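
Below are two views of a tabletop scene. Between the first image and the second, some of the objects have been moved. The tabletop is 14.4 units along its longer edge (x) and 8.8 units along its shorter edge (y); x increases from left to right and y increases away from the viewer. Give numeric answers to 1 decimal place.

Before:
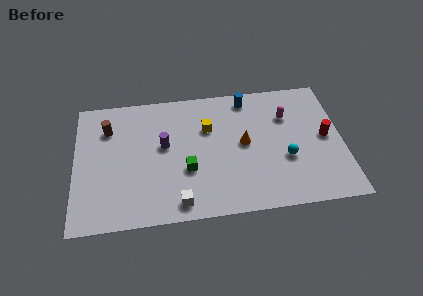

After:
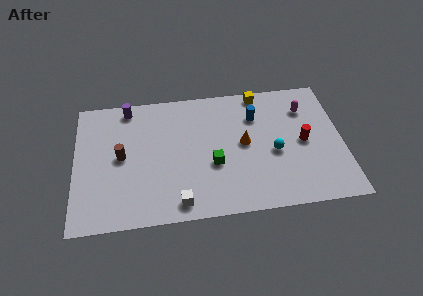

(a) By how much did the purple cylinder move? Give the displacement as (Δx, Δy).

(-1.9, 2.8)

From the two frames, the purple cylinder sits at roughly (4.8, 5.0) before and (2.9, 7.8) after.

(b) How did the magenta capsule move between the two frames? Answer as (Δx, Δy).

(1.0, 0.4)

The magenta capsule was at about (11.5, 6.2) and moved to about (12.5, 6.6).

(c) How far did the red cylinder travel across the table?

1.2

The red cylinder moved from about (13.5, 4.5) to (12.3, 4.3), a distance of √(1.2² + 0.2²) ≈ 1.2.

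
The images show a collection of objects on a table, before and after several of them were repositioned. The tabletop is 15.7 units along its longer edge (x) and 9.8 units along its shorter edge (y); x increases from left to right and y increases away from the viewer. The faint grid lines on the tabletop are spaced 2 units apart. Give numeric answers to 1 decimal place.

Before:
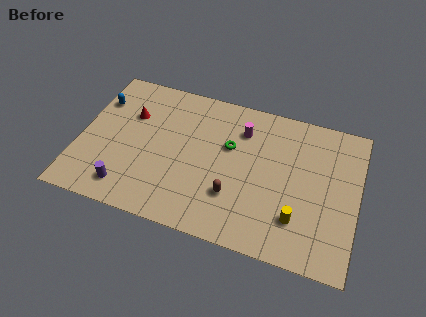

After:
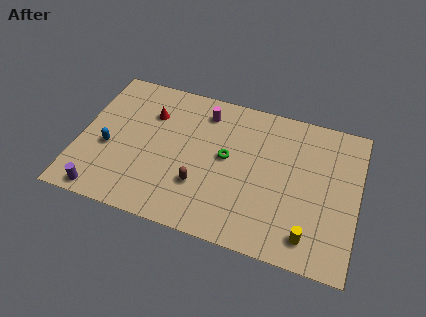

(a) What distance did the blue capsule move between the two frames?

3.2

The blue capsule moved from about (0.8, 7.1) to (1.7, 4.0), a distance of √(0.9² + 3.1²) ≈ 3.2.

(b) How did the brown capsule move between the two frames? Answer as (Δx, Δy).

(-1.9, 0.1)

The brown capsule started near (8.9, 2.9) and ended near (7.0, 3.0).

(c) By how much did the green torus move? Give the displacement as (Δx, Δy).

(-0.1, -0.8)

The green torus was at about (8.4, 6.1) and moved to about (8.3, 5.3).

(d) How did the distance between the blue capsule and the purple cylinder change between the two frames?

-2.8

They were about 5.9 units apart before and 3.1 after — 2.8 units closer together.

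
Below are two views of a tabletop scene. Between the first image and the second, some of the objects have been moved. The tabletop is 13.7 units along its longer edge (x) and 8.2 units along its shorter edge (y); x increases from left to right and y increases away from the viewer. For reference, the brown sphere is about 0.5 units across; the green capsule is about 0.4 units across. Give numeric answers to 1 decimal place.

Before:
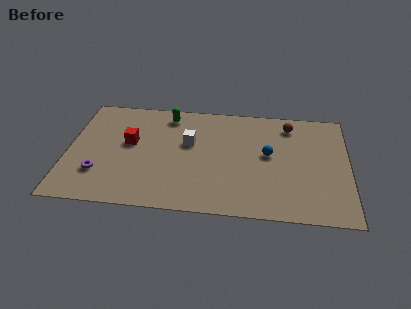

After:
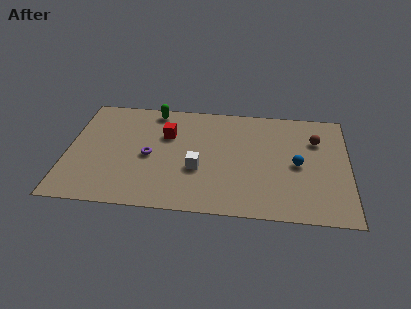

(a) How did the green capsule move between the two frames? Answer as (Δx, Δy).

(-0.7, 0.3)

The green capsule was at about (4.8, 7.0) and moved to about (4.1, 7.3).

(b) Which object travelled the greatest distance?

the purple torus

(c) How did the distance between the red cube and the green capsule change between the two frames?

-1.0

The distance was about 2.9 in the first image and 1.9 in the second, so they moved 1.0 units closer together.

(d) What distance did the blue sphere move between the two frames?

1.5

The blue sphere was near (9.8, 4.5) before and (11.2, 3.9) after, so it travelled √(1.4² + 0.6²) ≈ 1.5 units.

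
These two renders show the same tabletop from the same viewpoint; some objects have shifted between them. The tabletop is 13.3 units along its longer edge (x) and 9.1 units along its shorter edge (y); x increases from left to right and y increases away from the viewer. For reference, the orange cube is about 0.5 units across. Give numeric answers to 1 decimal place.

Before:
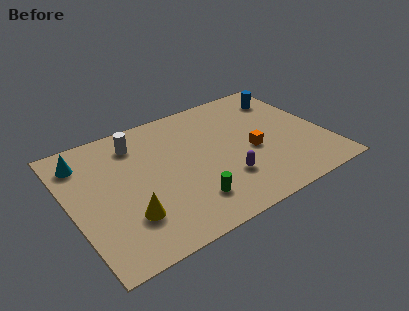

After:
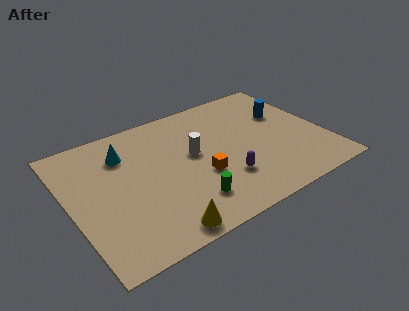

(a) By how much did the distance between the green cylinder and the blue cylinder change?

-1.0

They were about 8.1 units apart before and 7.1 after — 1.0 units closer together.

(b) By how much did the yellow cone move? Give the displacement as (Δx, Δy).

(1.4, -1.6)

The yellow cone started near (2.6, 2.5) and ended near (4.0, 0.9).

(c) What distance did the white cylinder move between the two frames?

3.5

From (3.8, 7.3) to (6.5, 5.1), the white cylinder covered √(2.7² + 2.2²) ≈ 3.5 units.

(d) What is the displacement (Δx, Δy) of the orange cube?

(-2.8, -0.5)

From the two frames, the orange cube sits at roughly (9.4, 3.9) before and (6.6, 3.4) after.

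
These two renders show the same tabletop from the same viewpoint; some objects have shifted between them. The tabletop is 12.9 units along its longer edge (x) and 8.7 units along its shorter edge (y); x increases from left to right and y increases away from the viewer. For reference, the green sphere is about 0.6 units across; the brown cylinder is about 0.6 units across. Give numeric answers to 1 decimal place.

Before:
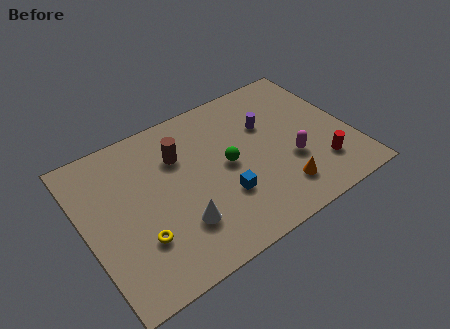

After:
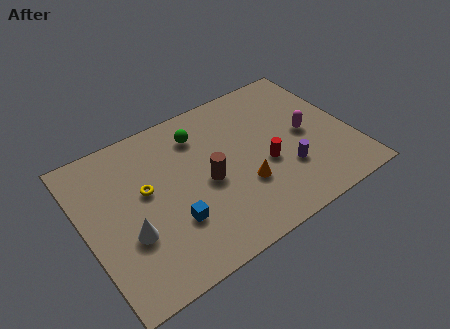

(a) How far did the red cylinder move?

2.9

From (11.1, 2.1) to (8.6, 3.5), the red cylinder covered √(2.5² + 1.4²) ≈ 2.9 units.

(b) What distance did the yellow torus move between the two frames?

2.5

From (2.3, 2.6) to (3.0, 5.0), the yellow torus covered √(0.7² + 2.4²) ≈ 2.5 units.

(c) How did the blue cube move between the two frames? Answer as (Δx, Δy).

(-2.5, -0.1)

The blue cube was at about (6.4, 2.8) and moved to about (3.9, 2.7).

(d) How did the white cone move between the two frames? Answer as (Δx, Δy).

(-2.3, 0.7)

From the two frames, the white cone sits at roughly (4.2, 2.4) before and (1.9, 3.1) after.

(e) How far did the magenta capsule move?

1.6

The magenta capsule moved from about (9.8, 3.1) to (10.8, 4.3), a distance of √(1.0² + 1.2²) ≈ 1.6.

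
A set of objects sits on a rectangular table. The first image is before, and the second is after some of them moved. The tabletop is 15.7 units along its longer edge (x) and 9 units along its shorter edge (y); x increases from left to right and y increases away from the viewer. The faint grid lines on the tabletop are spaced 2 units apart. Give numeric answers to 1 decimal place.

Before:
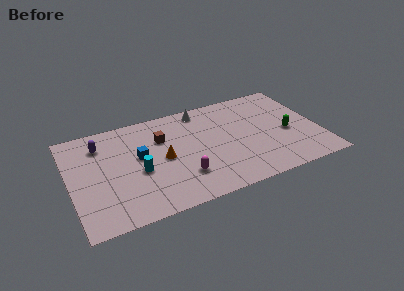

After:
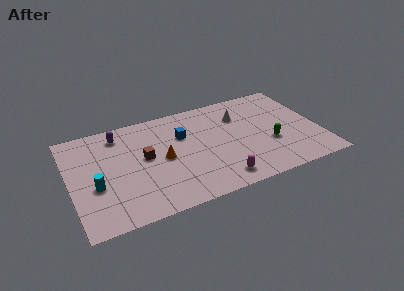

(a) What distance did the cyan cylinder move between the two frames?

2.7

From (4.2, 3.8) to (1.5, 3.5), the cyan cylinder covered √(2.7² + 0.3²) ≈ 2.7 units.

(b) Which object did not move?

the orange cone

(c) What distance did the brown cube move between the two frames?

1.8

The brown cube was near (5.9, 6.2) before and (4.7, 4.9) after, so it travelled √(1.2² + 1.3²) ≈ 1.8 units.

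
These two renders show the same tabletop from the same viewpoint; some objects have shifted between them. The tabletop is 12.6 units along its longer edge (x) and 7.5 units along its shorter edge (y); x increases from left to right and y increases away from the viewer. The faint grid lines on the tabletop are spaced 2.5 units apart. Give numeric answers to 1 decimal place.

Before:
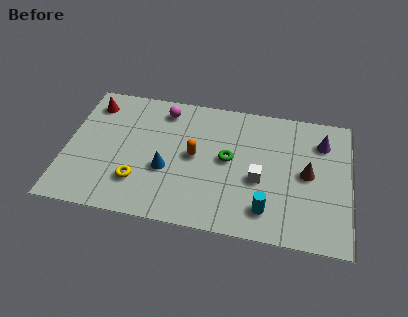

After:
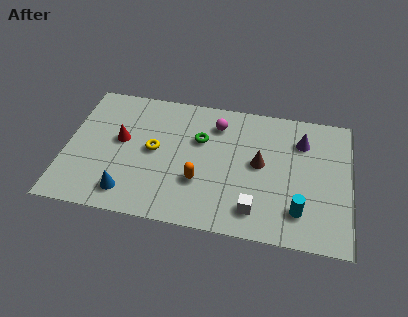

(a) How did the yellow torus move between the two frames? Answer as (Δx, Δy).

(0.6, 1.9)

The yellow torus started near (3.3, 2.0) and ended near (3.9, 3.9).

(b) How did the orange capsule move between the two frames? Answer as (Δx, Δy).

(0.3, -1.4)

From the two frames, the orange capsule sits at roughly (5.7, 3.9) before and (6.0, 2.5) after.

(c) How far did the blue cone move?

2.3

The blue cone moved from about (4.5, 2.9) to (2.9, 1.3), a distance of √(1.6² + 1.6²) ≈ 2.3.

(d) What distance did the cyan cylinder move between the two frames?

1.4

The cyan cylinder moved from about (9.0, 1.5) to (10.4, 1.7), a distance of √(1.4² + 0.2²) ≈ 1.4.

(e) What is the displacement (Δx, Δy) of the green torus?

(-1.3, 0.9)

The green torus was at about (7.2, 4.0) and moved to about (5.9, 4.9).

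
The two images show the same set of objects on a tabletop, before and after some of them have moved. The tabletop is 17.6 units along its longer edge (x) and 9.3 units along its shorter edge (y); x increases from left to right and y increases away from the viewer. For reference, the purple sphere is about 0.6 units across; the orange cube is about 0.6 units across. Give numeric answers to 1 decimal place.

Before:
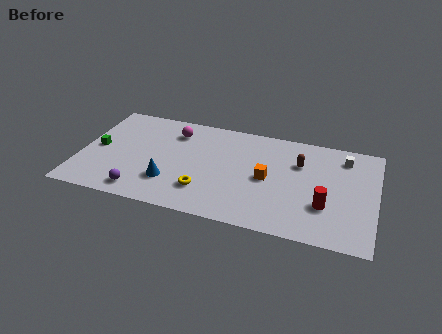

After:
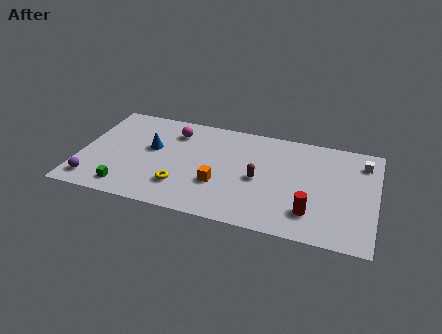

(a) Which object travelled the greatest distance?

the green cube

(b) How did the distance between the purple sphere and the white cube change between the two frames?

+3.5

Before: roughly 13.3 units apart; after: 16.8. That's 3.5 units further apart.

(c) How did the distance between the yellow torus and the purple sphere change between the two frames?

+1.4

They were about 3.9 units apart before and 5.3 after — 1.4 units further apart.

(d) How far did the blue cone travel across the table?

3.1

The blue cone was near (5.5, 2.6) before and (4.2, 5.4) after, so it travelled √(1.3² + 2.8²) ≈ 3.1 units.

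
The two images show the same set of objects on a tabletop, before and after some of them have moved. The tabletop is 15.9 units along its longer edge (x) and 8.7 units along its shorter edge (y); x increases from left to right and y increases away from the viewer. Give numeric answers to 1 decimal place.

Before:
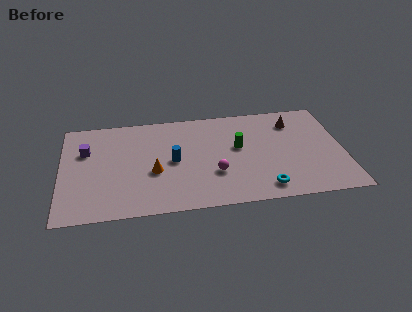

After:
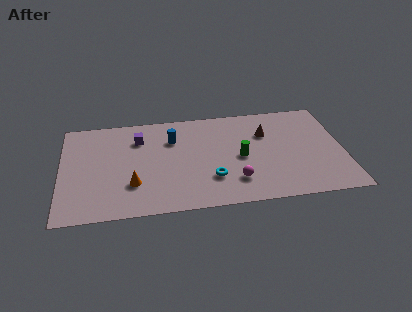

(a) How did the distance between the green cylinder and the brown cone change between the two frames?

-1.3

The distance was about 3.7 in the first image and 2.4 in the second, so they moved 1.3 units closer together.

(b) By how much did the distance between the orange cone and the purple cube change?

-0.5

The distance was about 4.4 in the first image and 3.9 in the second, so they moved 0.5 units closer together.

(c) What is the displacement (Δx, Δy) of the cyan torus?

(-2.9, 1.2)

From the two frames, the cyan torus sits at roughly (11.3, 1.3) before and (8.4, 2.5) after.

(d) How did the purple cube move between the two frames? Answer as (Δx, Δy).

(3.0, 0.7)

The purple cube started near (1.4, 5.8) and ended near (4.4, 6.5).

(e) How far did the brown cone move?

1.8

The brown cone was near (13.2, 6.8) before and (11.6, 6.0) after, so it travelled √(1.6² + 0.8²) ≈ 1.8 units.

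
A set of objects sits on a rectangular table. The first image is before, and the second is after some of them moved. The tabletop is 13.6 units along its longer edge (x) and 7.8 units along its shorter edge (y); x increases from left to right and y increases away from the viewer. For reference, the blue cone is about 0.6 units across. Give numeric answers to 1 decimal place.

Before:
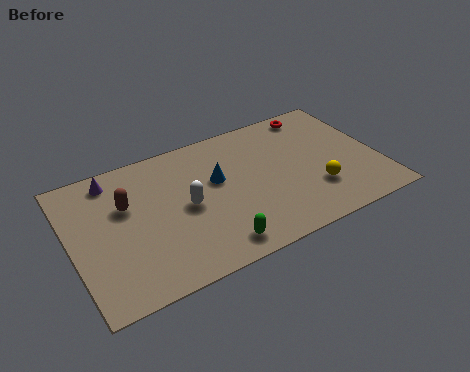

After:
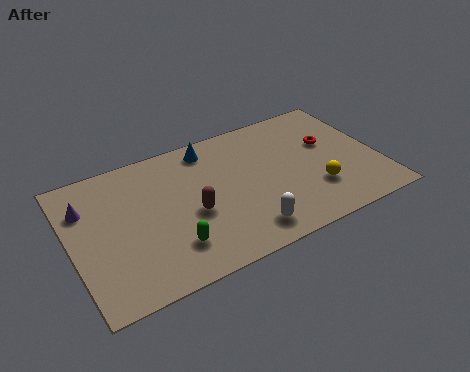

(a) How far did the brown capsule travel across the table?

3.2

From (2.5, 5.0) to (5.2, 3.3), the brown capsule covered √(2.7² + 1.7²) ≈ 3.2 units.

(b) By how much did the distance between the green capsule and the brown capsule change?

-3.4

Before: roughly 5.2 units apart; after: 1.8. That's 3.4 units closer together.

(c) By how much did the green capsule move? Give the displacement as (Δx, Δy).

(-1.8, 0.8)

From the two frames, the green capsule sits at roughly (5.9, 1.1) before and (4.1, 1.9) after.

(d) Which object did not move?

the yellow sphere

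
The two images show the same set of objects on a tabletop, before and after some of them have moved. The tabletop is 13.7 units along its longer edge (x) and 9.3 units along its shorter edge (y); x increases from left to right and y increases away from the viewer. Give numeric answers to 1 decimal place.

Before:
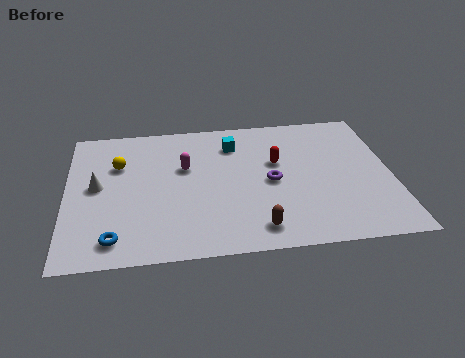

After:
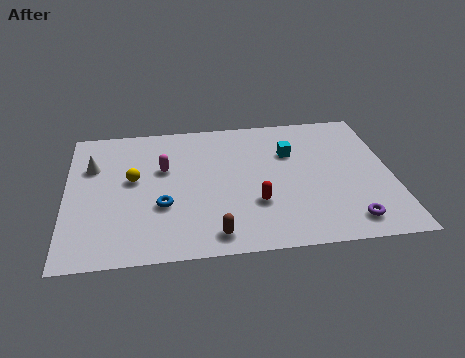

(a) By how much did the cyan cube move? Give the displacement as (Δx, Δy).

(2.4, -0.9)

From the two frames, the cyan cube sits at roughly (7.1, 7.2) before and (9.5, 6.3) after.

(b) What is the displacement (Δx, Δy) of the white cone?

(-0.2, 1.4)

The white cone started near (1.3, 4.9) and ended near (1.1, 6.3).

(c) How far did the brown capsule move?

1.8

The brown capsule moved from about (7.9, 1.4) to (6.1, 1.2), a distance of √(1.8² + 0.2²) ≈ 1.8.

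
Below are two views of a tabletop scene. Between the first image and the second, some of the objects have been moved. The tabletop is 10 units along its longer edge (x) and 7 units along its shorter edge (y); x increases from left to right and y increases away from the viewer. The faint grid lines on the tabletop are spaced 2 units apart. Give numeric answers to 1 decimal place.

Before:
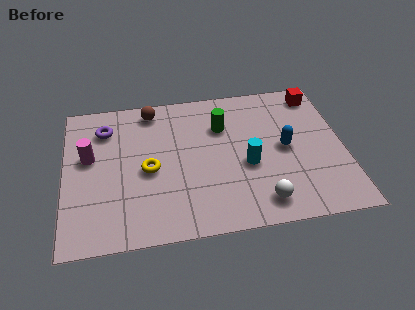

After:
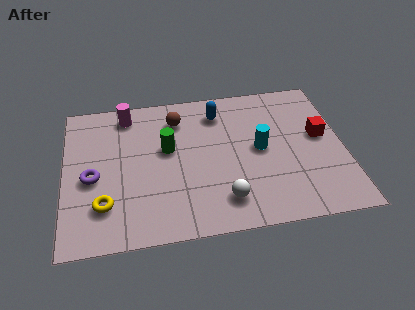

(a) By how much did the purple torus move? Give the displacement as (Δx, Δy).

(-0.5, -2.3)

The purple torus was at about (1.5, 5.4) and moved to about (1.0, 3.1).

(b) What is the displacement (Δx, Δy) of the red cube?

(0.0, -2.1)

The red cube started near (9.2, 6.0) and ended near (9.2, 3.9).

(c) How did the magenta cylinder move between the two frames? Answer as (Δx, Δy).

(1.4, 1.9)

The magenta cylinder was at about (0.9, 4.1) and moved to about (2.3, 6.0).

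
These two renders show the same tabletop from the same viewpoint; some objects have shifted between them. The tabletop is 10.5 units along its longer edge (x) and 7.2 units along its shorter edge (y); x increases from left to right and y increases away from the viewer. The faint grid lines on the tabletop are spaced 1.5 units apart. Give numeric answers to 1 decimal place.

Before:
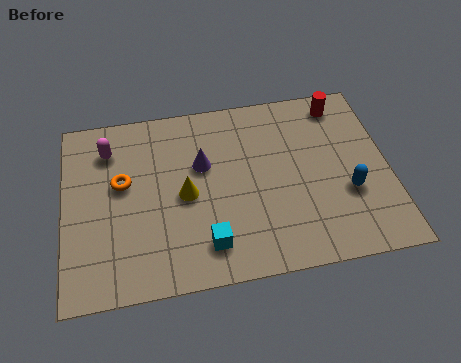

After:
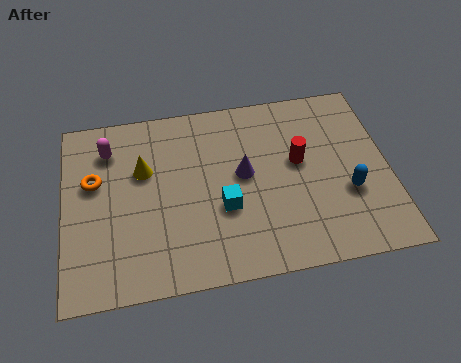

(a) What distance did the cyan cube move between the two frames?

1.4

From (4.5, 1.4) to (5.1, 2.7), the cyan cube covered √(0.6² + 1.3²) ≈ 1.4 units.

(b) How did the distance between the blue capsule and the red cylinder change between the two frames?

-1.5

Before: roughly 3.6 units apart; after: 2.1. That's 1.5 units closer together.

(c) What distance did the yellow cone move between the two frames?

1.8

The yellow cone moved from about (3.9, 3.4) to (2.6, 4.6), a distance of √(1.3² + 1.2²) ≈ 1.8.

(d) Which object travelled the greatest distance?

the red cylinder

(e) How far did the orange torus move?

0.9

From (1.9, 4.2) to (1.0, 4.4), the orange torus covered √(0.9² + 0.2²) ≈ 0.9 units.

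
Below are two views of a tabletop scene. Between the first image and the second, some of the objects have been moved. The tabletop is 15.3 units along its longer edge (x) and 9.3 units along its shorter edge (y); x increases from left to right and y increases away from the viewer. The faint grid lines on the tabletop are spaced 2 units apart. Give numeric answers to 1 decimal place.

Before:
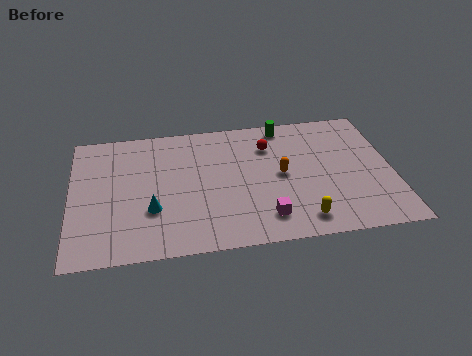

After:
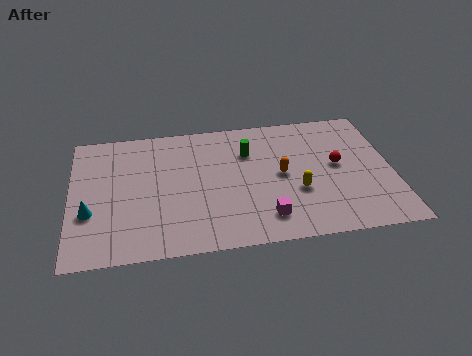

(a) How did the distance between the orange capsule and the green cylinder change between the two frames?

-1.2

Before: roughly 3.6 units apart; after: 2.4. That's 1.2 units closer together.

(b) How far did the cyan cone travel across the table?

2.9

The cyan cone was near (3.8, 3.1) before and (0.9, 3.3) after, so it travelled √(2.9² + 0.2²) ≈ 2.9 units.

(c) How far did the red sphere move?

3.7

The red sphere moved from about (9.5, 6.9) to (12.7, 5.0), a distance of √(3.2² + 1.9²) ≈ 3.7.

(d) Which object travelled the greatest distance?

the red sphere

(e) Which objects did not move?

the orange capsule and the magenta cube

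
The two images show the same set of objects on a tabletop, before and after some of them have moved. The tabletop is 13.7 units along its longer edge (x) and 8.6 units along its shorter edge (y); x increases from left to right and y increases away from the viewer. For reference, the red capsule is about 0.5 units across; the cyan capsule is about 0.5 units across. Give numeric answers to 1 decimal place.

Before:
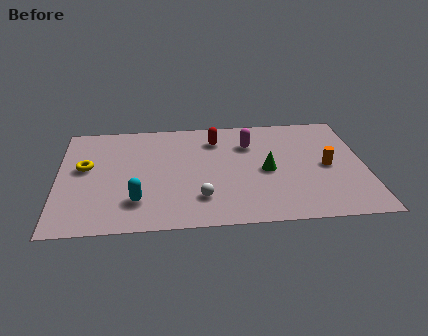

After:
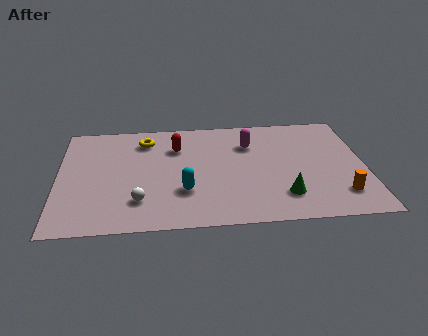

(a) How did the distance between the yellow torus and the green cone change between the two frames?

-0.3

Before: roughly 8.1 units apart; after: 7.8. That's 0.3 units closer together.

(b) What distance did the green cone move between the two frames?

2.1

The green cone was near (9.3, 4.0) before and (10.0, 2.0) after, so it travelled √(0.7² + 2.0²) ≈ 2.1 units.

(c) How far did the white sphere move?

2.7

From (6.3, 2.1) to (3.6, 2.1), the white sphere covered √(2.7² + 0.0²) ≈ 2.7 units.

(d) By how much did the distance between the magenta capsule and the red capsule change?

+1.7

Before: roughly 1.6 units apart; after: 3.3. That's 1.7 units further apart.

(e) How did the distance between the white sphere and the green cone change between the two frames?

+2.8

They were about 3.6 units apart before and 6.4 after — 2.8 units further apart.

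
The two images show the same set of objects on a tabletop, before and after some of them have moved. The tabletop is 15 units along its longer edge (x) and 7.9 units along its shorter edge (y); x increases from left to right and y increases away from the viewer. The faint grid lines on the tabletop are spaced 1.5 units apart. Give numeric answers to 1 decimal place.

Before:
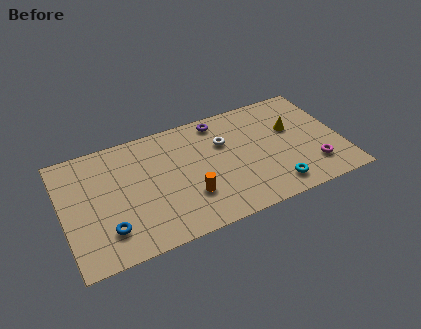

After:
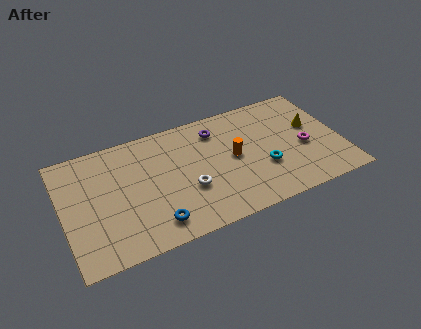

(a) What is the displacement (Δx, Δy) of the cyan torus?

(-0.4, 1.5)

The cyan torus started near (11.1, 1.3) and ended near (10.7, 2.8).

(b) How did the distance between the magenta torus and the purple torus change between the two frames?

-1.4

The distance was about 6.8 in the first image and 5.4 in the second, so they moved 1.4 units closer together.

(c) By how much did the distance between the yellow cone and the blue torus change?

-1.1

The distance was about 10.7 in the first image and 9.6 in the second, so they moved 1.1 units closer together.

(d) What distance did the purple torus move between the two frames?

0.6

The purple torus moved from about (8.7, 6.9) to (8.5, 6.3), a distance of √(0.2² + 0.6²) ≈ 0.6.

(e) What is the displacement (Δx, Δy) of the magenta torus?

(-0.3, 1.5)

From the two frames, the magenta torus sits at roughly (13.3, 1.9) before and (13.0, 3.4) after.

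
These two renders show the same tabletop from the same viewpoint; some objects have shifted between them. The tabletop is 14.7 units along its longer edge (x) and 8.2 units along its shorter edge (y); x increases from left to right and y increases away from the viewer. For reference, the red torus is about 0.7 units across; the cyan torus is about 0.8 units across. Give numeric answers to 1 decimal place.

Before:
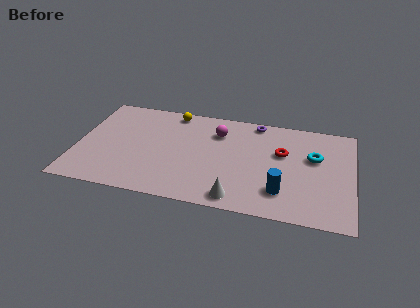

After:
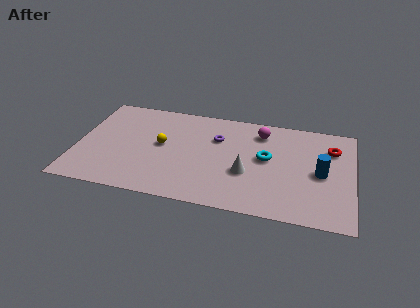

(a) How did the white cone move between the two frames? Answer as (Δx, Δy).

(0.4, 2.1)

From the two frames, the white cone sits at roughly (8.7, 1.0) before and (9.1, 3.1) after.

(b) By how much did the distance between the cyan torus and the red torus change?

+2.0

Before: roughly 1.7 units apart; after: 3.7. That's 2.0 units further apart.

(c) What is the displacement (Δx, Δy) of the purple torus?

(-2.0, -1.8)

From the two frames, the purple torus sits at roughly (9.4, 7.4) before and (7.4, 5.6) after.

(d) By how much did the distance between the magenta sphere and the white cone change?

-1.7

They were about 5.3 units apart before and 3.6 after — 1.7 units closer together.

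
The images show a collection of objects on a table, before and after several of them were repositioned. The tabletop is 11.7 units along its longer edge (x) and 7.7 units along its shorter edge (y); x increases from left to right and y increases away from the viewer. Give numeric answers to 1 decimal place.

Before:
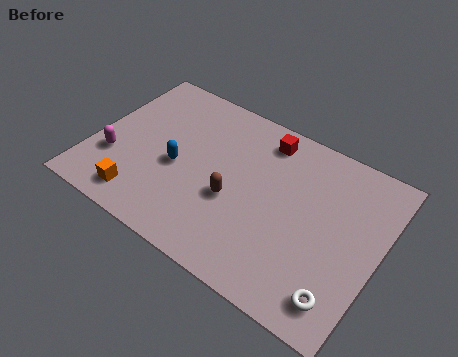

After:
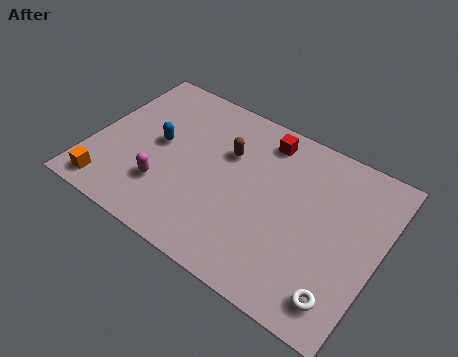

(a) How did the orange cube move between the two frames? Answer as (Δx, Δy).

(-1.3, -0.2)

The orange cube started near (2.4, 1.2) and ended near (1.1, 1.0).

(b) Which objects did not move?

the red cube and the white torus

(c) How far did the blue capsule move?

1.1

From (3.5, 3.4) to (2.6, 4.1), the blue capsule covered √(0.9² + 0.7²) ≈ 1.1 units.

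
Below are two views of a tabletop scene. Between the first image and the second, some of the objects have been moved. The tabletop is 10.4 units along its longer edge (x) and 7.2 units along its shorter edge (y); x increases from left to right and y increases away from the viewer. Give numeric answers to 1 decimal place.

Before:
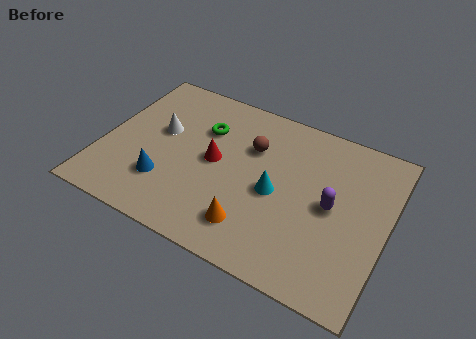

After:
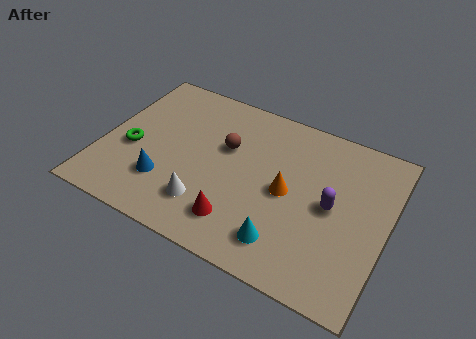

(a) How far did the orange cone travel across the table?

2.2

The orange cone moved from about (5.8, 1.5) to (6.8, 3.5), a distance of √(1.0² + 2.0²) ≈ 2.2.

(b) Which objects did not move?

the purple capsule and the blue cone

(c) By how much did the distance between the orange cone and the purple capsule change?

-1.7

The distance was about 3.3 in the first image and 1.6 in the second, so they moved 1.7 units closer together.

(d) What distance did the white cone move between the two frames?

3.3

From (2.0, 4.2) to (4.1, 1.7), the white cone covered √(2.1² + 2.5²) ≈ 3.3 units.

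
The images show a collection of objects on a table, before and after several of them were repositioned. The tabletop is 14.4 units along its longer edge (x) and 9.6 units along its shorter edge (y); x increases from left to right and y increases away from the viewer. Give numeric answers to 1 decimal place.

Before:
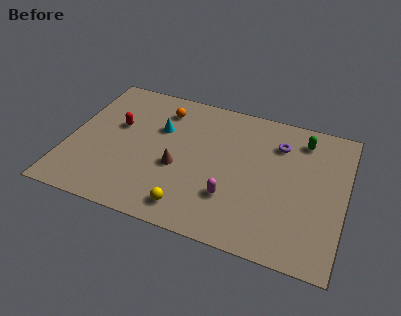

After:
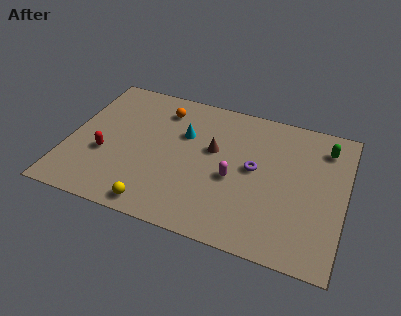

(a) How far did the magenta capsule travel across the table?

1.3

From (8.7, 2.8) to (8.7, 4.1), the magenta capsule covered √(0.0² + 1.3²) ≈ 1.3 units.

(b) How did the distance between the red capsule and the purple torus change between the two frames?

-0.7

The distance was about 8.5 in the first image and 7.8 in the second, so they moved 0.7 units closer together.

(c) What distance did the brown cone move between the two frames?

2.5

The brown cone moved from about (5.8, 3.9) to (7.5, 5.7), a distance of √(1.7² + 1.8²) ≈ 2.5.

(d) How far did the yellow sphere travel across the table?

1.7

The yellow sphere was near (6.7, 1.4) before and (5.0, 1.0) after, so it travelled √(1.7² + 0.4²) ≈ 1.7 units.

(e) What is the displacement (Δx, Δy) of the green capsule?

(1.2, -0.2)

The green capsule was at about (12.0, 7.9) and moved to about (13.2, 7.7).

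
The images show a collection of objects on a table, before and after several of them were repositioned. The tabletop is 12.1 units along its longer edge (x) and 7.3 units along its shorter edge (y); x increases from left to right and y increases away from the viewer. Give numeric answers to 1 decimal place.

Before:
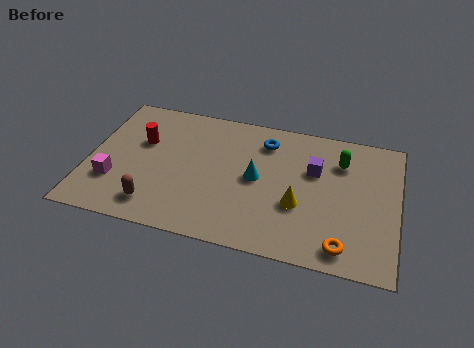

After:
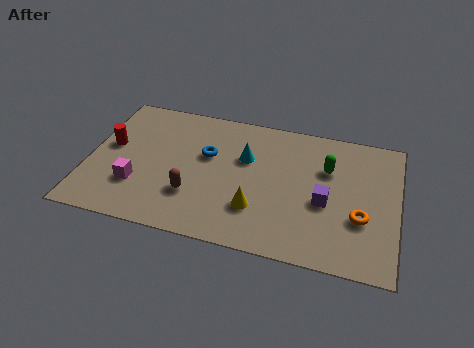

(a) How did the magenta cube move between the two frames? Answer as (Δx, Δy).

(0.9, 0.0)

The magenta cube started near (1.1, 2.2) and ended near (2.0, 2.2).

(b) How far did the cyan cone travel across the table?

1.1

The cyan cone was near (6.6, 3.7) before and (6.1, 4.7) after, so it travelled √(0.5² + 1.0²) ≈ 1.1 units.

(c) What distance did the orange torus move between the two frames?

1.7

From (10.1, 1.0) to (10.7, 2.6), the orange torus covered √(0.6² + 1.6²) ≈ 1.7 units.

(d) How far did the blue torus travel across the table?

2.6

From (6.8, 5.8) to (4.6, 4.5), the blue torus covered √(2.2² + 1.3²) ≈ 2.6 units.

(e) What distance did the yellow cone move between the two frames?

1.7

From (8.3, 2.7) to (6.7, 2.1), the yellow cone covered √(1.6² + 0.6²) ≈ 1.7 units.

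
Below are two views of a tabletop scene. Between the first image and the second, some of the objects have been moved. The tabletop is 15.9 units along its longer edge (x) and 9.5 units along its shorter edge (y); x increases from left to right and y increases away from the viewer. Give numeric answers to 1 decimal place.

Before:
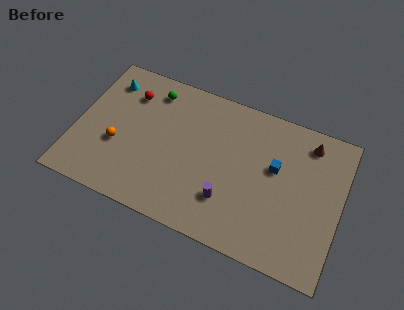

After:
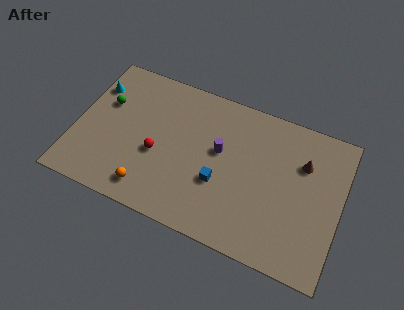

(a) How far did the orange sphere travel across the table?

3.0

The orange sphere was near (2.6, 3.6) before and (4.8, 1.5) after, so it travelled √(2.2² + 2.1²) ≈ 3.0 units.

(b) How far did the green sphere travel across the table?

3.2

The green sphere was near (4.2, 7.9) before and (1.6, 6.1) after, so it travelled √(2.6² + 1.8²) ≈ 3.2 units.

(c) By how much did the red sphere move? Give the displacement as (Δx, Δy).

(2.1, -3.3)

From the two frames, the red sphere sits at roughly (2.9, 7.2) before and (5.0, 3.9) after.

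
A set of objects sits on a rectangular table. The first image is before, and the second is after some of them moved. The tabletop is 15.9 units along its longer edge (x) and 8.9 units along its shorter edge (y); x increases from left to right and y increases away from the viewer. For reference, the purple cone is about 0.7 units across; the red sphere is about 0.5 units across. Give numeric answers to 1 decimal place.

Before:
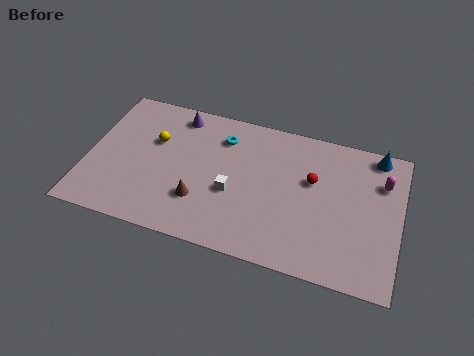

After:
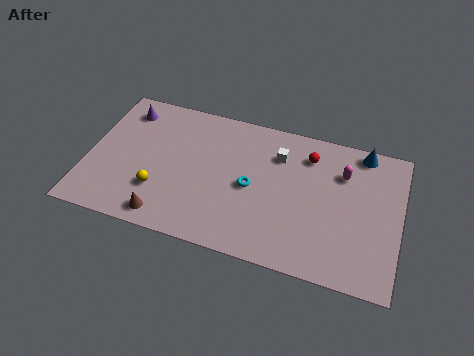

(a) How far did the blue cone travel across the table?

0.7

The blue cone moved from about (14.5, 8.0) to (13.8, 8.0), a distance of √(0.7² + 0.0²) ≈ 0.7.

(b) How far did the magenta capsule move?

2.0

From (14.9, 6.4) to (12.9, 6.4), the magenta capsule covered √(2.0² + 0.0²) ≈ 2.0 units.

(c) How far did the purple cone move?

2.7

The purple cone moved from about (4.3, 7.7) to (1.6, 7.3), a distance of √(2.7² + 0.4²) ≈ 2.7.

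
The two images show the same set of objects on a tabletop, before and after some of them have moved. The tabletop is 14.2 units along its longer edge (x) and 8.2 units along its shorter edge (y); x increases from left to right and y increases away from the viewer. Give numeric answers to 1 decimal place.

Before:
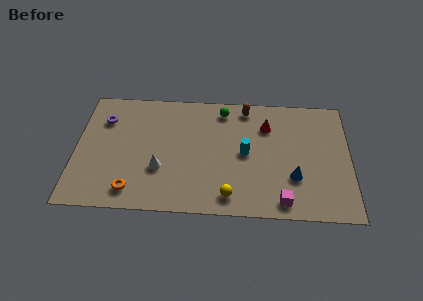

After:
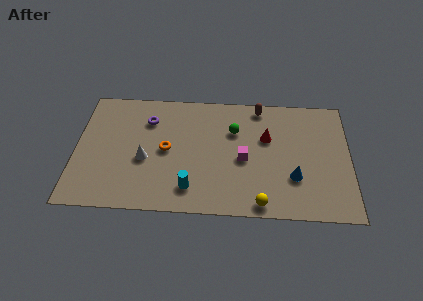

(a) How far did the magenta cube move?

3.4

The magenta cube moved from about (10.7, 1.0) to (8.7, 3.7), a distance of √(2.0² + 2.7²) ≈ 3.4.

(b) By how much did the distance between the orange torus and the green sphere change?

-3.5

Before: roughly 7.3 units apart; after: 3.8. That's 3.5 units closer together.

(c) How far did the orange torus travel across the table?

3.3

The orange torus was near (3.0, 1.3) before and (4.7, 4.1) after, so it travelled √(1.7² + 2.8²) ≈ 3.3 units.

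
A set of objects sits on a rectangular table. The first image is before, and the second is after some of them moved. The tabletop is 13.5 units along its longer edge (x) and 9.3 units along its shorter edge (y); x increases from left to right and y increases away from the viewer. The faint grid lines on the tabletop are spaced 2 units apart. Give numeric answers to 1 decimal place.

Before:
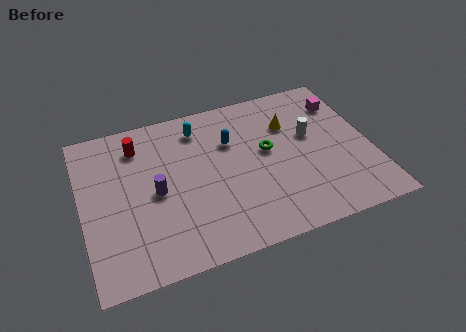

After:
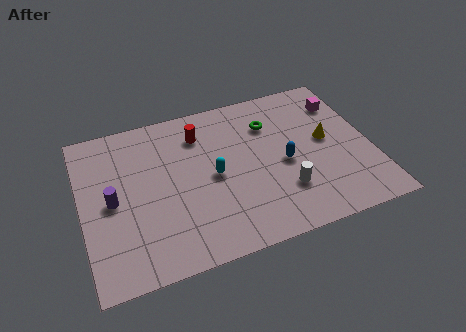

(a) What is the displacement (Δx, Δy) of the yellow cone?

(1.6, -1.5)

The yellow cone started near (9.9, 6.5) and ended near (11.5, 5.0).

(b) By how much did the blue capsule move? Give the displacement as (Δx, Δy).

(2.3, -2.1)

The blue capsule started near (7.1, 6.3) and ended near (9.4, 4.2).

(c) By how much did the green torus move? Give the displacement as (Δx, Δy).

(0.3, 1.6)

The green torus started near (8.7, 5.2) and ended near (9.0, 6.8).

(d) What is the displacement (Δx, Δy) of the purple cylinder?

(-2.0, 0.1)

The purple cylinder was at about (3.4, 4.4) and moved to about (1.4, 4.5).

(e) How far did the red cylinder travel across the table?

2.9

The red cylinder moved from about (2.8, 7.4) to (5.7, 7.2), a distance of √(2.9² + 0.2²) ≈ 2.9.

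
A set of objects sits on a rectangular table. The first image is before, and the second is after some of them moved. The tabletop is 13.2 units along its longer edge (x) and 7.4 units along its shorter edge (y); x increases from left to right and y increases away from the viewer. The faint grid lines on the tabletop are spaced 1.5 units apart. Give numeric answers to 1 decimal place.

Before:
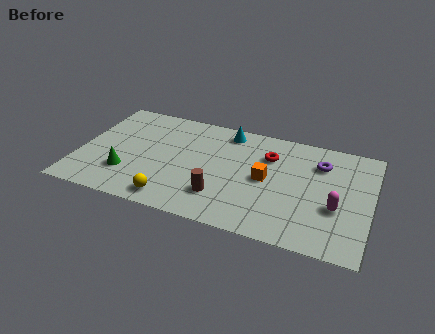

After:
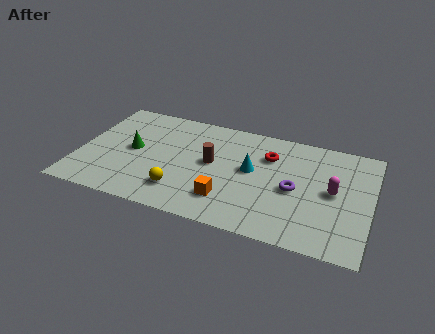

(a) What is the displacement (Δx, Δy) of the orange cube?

(-1.6, -1.9)

From the two frames, the orange cube sits at roughly (8.5, 3.7) before and (6.9, 1.8) after.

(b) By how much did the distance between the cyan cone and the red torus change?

-0.9

The distance was about 2.3 in the first image and 1.4 in the second, so they moved 0.9 units closer together.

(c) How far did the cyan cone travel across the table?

2.6

The cyan cone moved from about (6.5, 6.4) to (7.8, 4.1), a distance of √(1.3² + 2.3²) ≈ 2.6.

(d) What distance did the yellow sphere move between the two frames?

0.8

From (4.5, 1.0) to (4.8, 1.7), the yellow sphere covered √(0.3² + 0.7²) ≈ 0.8 units.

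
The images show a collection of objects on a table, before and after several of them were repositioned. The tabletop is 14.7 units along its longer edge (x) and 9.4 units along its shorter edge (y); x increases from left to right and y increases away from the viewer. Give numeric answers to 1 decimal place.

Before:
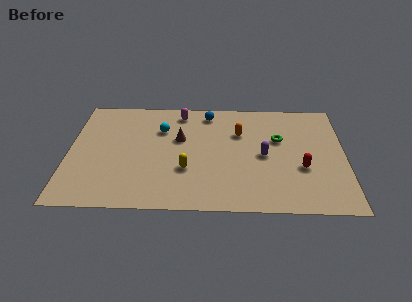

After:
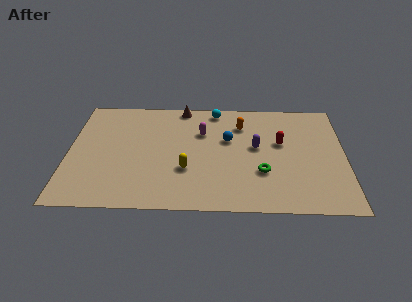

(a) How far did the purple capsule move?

0.8

The purple capsule moved from about (10.4, 4.5) to (10.0, 5.2), a distance of √(0.4² + 0.7²) ≈ 0.8.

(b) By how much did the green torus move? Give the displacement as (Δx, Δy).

(-0.9, -2.8)

The green torus started near (11.2, 5.9) and ended near (10.3, 3.1).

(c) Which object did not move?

the yellow capsule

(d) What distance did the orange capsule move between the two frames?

0.7

From (9.1, 6.4) to (9.2, 7.1), the orange capsule covered √(0.1² + 0.7²) ≈ 0.7 units.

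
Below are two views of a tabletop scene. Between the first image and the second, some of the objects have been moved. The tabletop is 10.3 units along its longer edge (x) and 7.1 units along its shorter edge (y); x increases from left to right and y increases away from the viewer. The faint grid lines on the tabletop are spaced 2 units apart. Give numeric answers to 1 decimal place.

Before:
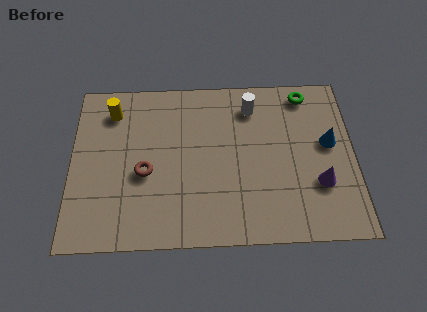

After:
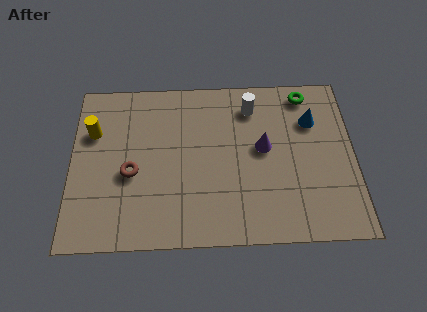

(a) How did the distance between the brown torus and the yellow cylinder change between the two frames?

-0.7

The distance was about 3.0 in the first image and 2.3 in the second, so they moved 0.7 units closer together.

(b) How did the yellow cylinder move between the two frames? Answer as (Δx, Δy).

(-0.7, -0.9)

The yellow cylinder was at about (1.5, 5.7) and moved to about (0.8, 4.8).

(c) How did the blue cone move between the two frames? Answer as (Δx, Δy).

(-0.6, 1.0)

The blue cone was at about (9.4, 4.0) and moved to about (8.8, 5.0).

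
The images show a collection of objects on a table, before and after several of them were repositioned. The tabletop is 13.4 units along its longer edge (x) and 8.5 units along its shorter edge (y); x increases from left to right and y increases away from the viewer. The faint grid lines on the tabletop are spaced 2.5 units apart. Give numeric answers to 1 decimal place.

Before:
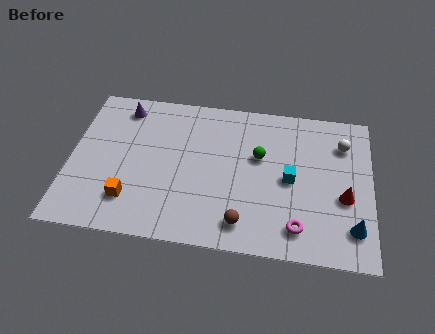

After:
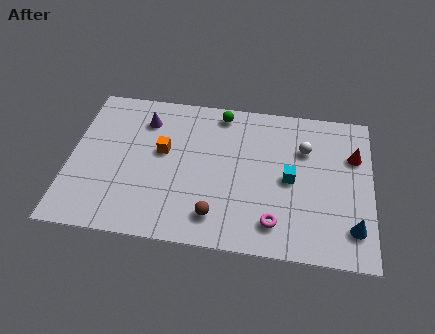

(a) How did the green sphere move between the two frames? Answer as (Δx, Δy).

(-1.8, 2.3)

The green sphere started near (8.4, 5.2) and ended near (6.6, 7.5).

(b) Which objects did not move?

the blue cone and the cyan cube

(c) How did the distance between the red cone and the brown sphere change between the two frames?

+2.5

The distance was about 4.8 in the first image and 7.3 in the second, so they moved 2.5 units further apart.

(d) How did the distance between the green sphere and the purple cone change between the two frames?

-3.0

They were about 6.5 units apart before and 3.5 after — 3.0 units closer together.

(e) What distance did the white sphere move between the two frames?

1.8

The white sphere was near (12.1, 6.4) before and (10.4, 5.9) after, so it travelled √(1.7² + 0.5²) ≈ 1.8 units.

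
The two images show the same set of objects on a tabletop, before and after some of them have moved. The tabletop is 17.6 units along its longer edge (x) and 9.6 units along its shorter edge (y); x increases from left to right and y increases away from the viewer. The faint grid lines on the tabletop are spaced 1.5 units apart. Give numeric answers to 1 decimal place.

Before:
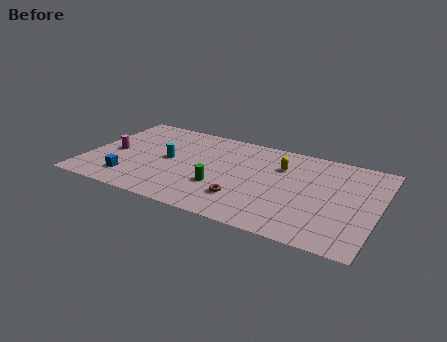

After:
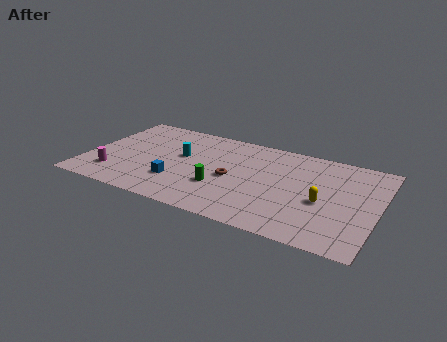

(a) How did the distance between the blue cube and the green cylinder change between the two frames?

-2.9

They were about 5.5 units apart before and 2.6 after — 2.9 units closer together.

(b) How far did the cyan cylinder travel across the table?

1.0

The cyan cylinder was near (4.9, 4.9) before and (5.6, 5.6) after, so it travelled √(0.7² + 0.7²) ≈ 1.0 units.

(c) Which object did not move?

the green cylinder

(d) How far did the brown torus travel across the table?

2.1

The brown torus was near (9.8, 2.5) before and (8.9, 4.4) after, so it travelled √(0.9² + 1.9²) ≈ 2.1 units.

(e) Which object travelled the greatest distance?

the yellow capsule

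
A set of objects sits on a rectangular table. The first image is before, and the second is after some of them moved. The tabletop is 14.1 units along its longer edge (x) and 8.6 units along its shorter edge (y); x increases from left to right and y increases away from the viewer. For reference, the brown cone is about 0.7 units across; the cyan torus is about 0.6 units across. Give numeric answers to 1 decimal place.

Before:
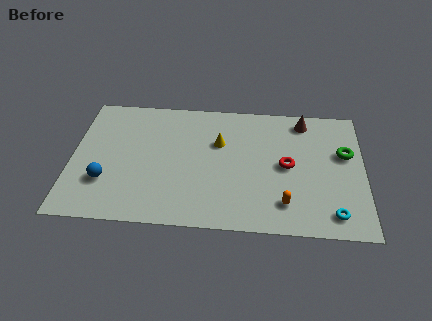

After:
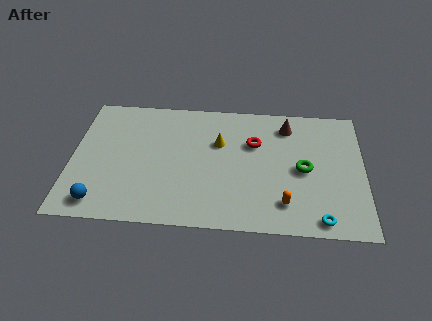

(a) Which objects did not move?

the orange capsule and the yellow cone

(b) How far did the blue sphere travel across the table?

1.4

From (1.7, 2.6) to (1.5, 1.2), the blue sphere covered √(0.2² + 1.4²) ≈ 1.4 units.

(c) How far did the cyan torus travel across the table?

0.7

From (12.6, 1.3) to (12.0, 0.9), the cyan torus covered √(0.6² + 0.4²) ≈ 0.7 units.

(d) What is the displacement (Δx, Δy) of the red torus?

(-1.6, 1.4)

From the two frames, the red torus sits at roughly (10.4, 4.3) before and (8.8, 5.7) after.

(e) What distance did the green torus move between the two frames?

2.3

From (13.2, 5.3) to (11.2, 4.1), the green torus covered √(2.0² + 1.2²) ≈ 2.3 units.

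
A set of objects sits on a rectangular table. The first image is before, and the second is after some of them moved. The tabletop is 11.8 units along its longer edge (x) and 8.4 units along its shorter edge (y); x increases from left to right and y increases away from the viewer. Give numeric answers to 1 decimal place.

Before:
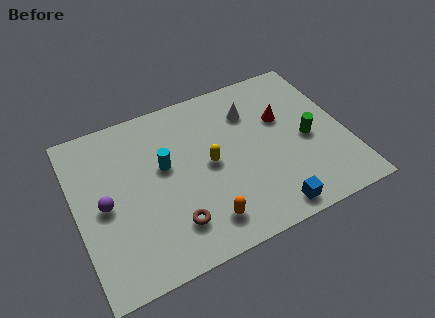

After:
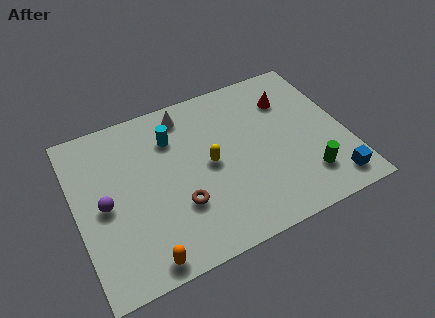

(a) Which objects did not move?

the yellow capsule and the purple sphere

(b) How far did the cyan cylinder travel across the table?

1.4

From (3.9, 4.9) to (4.4, 6.2), the cyan cylinder covered √(0.5² + 1.3²) ≈ 1.4 units.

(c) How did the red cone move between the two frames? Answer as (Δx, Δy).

(0.4, 0.9)

From the two frames, the red cone sits at roughly (9.2, 5.3) before and (9.6, 6.2) after.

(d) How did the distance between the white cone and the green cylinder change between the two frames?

+3.8

They were about 3.3 units apart before and 7.1 after — 3.8 units further apart.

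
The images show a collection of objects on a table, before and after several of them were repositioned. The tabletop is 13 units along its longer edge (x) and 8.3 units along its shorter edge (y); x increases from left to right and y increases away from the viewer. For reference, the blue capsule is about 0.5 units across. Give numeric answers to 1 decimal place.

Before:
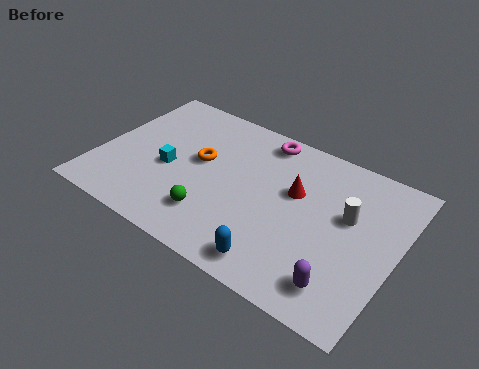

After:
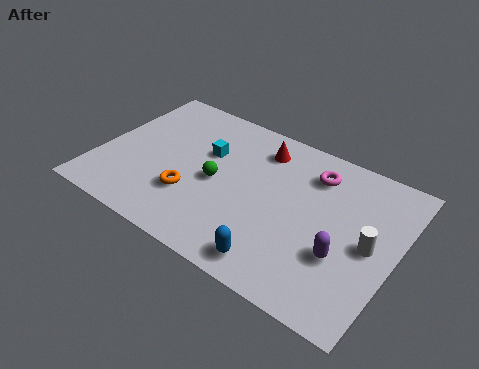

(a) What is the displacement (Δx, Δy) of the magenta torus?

(2.4, -0.8)

The magenta torus was at about (6.7, 7.3) and moved to about (9.1, 6.5).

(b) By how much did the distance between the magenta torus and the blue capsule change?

-1.0

Before: roughly 6.4 units apart; after: 5.4. That's 1.0 units closer together.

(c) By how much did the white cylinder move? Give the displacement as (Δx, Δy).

(1.1, -1.0)

From the two frames, the white cylinder sits at roughly (10.8, 5.0) before and (11.9, 4.0) after.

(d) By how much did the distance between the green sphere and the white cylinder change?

+0.5

They were about 6.2 units apart before and 6.7 after — 0.5 units further apart.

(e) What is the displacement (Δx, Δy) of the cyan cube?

(1.4, 1.7)

From the two frames, the cyan cube sits at roughly (3.1, 3.6) before and (4.5, 5.3) after.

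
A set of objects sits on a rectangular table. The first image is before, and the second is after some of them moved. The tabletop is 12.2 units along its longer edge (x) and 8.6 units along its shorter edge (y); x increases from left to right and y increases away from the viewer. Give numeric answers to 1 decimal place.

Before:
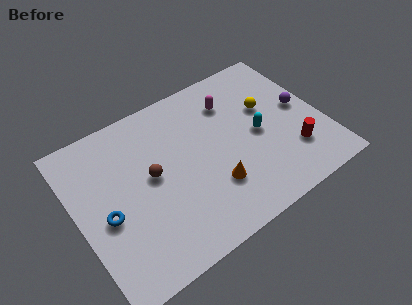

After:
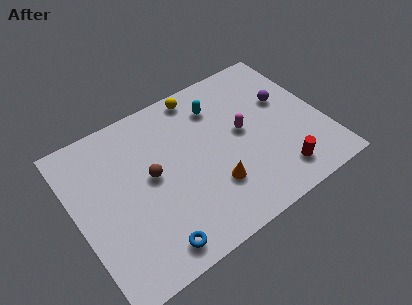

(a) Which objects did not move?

the orange cone and the brown sphere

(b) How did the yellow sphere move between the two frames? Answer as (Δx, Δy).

(-3.0, 2.4)

From the two frames, the yellow sphere sits at roughly (9.7, 5.3) before and (6.7, 7.7) after.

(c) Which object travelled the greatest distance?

the yellow sphere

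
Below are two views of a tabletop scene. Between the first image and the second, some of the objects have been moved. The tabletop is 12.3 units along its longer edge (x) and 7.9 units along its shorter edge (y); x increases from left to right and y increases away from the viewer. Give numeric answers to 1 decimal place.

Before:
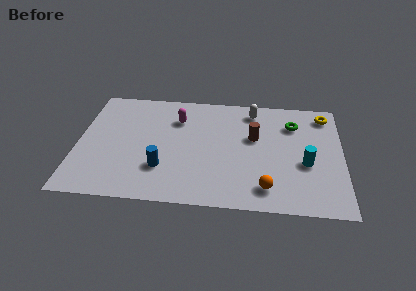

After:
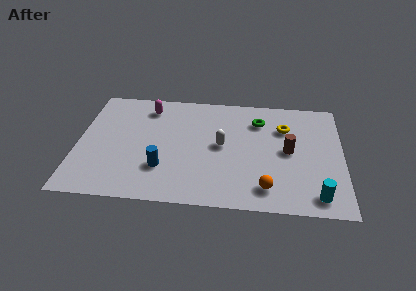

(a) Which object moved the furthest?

the white capsule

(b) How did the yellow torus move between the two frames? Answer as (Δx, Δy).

(-1.9, -1.1)

The yellow torus started near (11.5, 6.7) and ended near (9.6, 5.6).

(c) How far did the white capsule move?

3.0

The white capsule moved from about (8.1, 6.7) to (6.7, 4.1), a distance of √(1.4² + 2.6²) ≈ 3.0.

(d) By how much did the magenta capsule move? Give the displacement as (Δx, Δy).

(-1.4, 0.7)

From the two frames, the magenta capsule sits at roughly (4.6, 5.8) before and (3.2, 6.5) after.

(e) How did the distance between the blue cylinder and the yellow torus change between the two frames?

-2.2

Before: roughly 8.7 units apart; after: 6.5. That's 2.2 units closer together.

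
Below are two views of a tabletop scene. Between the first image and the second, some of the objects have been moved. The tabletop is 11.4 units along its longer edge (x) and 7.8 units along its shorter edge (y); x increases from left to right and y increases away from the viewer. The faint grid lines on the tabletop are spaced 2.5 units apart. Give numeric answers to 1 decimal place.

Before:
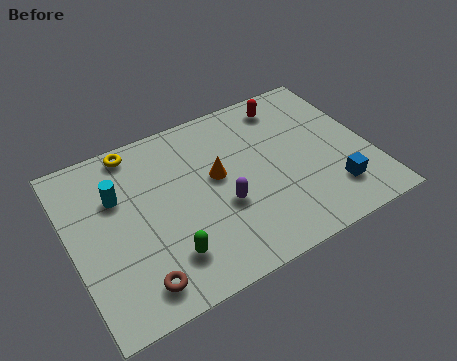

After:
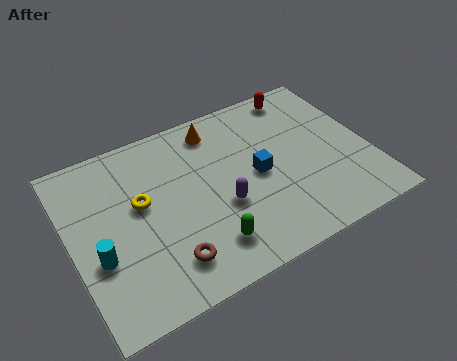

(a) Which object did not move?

the purple capsule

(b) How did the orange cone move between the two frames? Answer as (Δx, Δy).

(0.3, 2.2)

From the two frames, the orange cone sits at roughly (5.6, 4.4) before and (5.9, 6.6) after.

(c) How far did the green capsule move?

1.5

The green capsule moved from about (3.3, 1.8) to (4.8, 1.6), a distance of √(1.5² + 0.2²) ≈ 1.5.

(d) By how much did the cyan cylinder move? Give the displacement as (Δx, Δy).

(-1.0, -2.3)

From the two frames, the cyan cylinder sits at roughly (1.9, 5.2) before and (0.9, 2.9) after.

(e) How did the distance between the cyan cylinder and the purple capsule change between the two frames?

+0.4

The distance was about 4.3 in the first image and 4.7 in the second, so they moved 0.4 units further apart.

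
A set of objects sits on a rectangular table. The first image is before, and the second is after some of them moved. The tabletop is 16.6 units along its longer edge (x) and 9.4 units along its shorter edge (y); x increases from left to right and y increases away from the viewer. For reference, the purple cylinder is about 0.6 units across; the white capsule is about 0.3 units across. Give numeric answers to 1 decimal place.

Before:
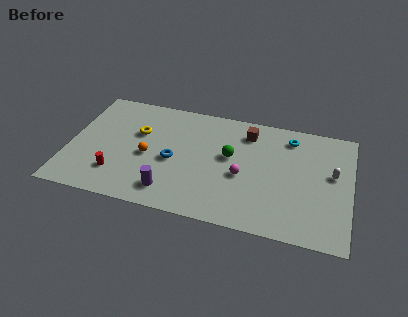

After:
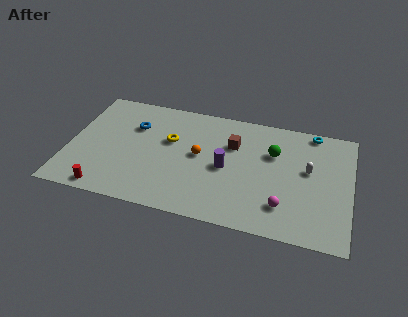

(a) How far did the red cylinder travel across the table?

1.5

From (3.0, 2.3) to (2.5, 0.9), the red cylinder covered √(0.5² + 1.4²) ≈ 1.5 units.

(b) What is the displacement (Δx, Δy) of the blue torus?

(-2.5, 2.3)

The blue torus was at about (6.2, 4.2) and moved to about (3.7, 6.5).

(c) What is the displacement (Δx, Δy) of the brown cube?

(-0.8, -1.2)

The brown cube started near (10.4, 7.6) and ended near (9.6, 6.4).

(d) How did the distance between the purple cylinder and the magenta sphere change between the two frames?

-0.6

They were about 4.7 units apart before and 4.1 after — 0.6 units closer together.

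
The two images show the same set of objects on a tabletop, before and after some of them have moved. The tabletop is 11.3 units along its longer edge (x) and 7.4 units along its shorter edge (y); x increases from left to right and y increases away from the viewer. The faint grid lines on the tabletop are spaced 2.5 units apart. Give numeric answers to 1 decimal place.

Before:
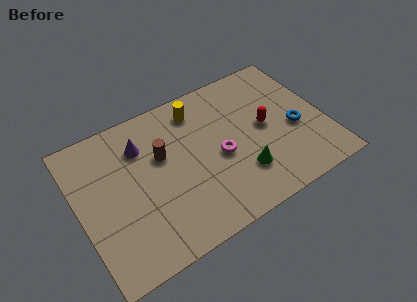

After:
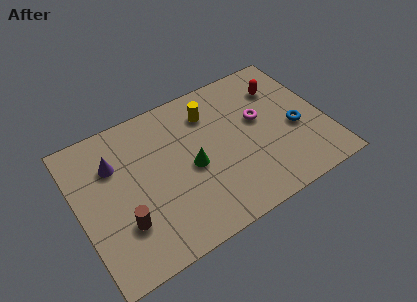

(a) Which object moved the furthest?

the brown cylinder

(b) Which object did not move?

the blue torus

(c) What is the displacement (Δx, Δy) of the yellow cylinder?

(0.5, -0.4)

The yellow cylinder was at about (5.8, 6.1) and moved to about (6.3, 5.7).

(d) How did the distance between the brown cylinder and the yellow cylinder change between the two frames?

+3.3

They were about 2.4 units apart before and 5.7 after — 3.3 units further apart.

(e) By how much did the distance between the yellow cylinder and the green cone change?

-1.7

They were about 4.3 units apart before and 2.6 after — 1.7 units closer together.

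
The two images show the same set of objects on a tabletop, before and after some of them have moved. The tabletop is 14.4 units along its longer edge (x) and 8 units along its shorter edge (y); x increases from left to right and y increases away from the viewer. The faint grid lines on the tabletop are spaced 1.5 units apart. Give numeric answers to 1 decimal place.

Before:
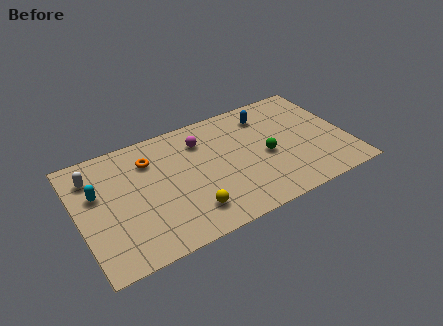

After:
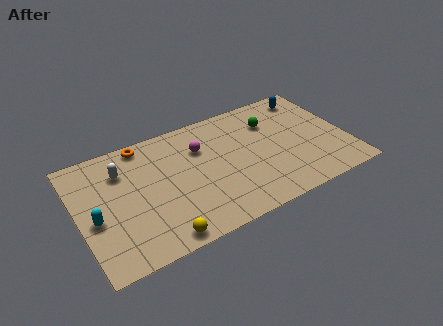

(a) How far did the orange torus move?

1.2

The orange torus was near (4.0, 6.0) before and (3.8, 7.2) after, so it travelled √(0.2² + 1.2²) ≈ 1.2 units.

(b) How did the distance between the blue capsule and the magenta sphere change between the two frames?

+2.7

Before: roughly 3.6 units apart; after: 6.3. That's 2.7 units further apart.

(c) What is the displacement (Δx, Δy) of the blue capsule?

(2.5, 0.4)

From the two frames, the blue capsule sits at roughly (10.4, 6.4) before and (12.9, 6.8) after.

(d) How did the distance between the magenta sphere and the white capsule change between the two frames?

-1.6

They were about 5.8 units apart before and 4.2 after — 1.6 units closer together.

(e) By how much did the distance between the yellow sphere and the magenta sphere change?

+1.0

They were about 4.6 units apart before and 5.6 after — 1.0 units further apart.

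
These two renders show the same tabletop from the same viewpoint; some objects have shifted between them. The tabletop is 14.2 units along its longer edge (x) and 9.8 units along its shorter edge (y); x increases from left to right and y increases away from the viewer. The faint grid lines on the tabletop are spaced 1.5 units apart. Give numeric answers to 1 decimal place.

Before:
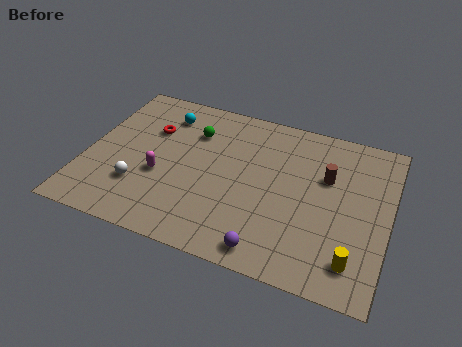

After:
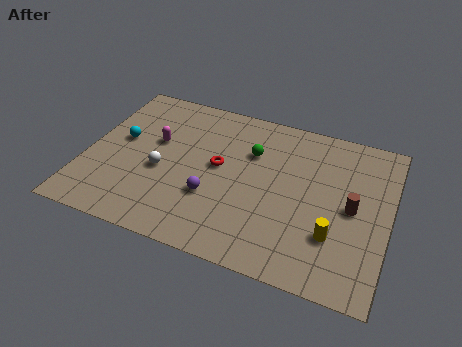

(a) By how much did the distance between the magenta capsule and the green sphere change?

+1.1

Before: roughly 3.5 units apart; after: 4.6. That's 1.1 units further apart.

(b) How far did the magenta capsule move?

2.2

From (3.6, 3.8) to (3.1, 5.9), the magenta capsule covered √(0.5² + 2.1²) ≈ 2.2 units.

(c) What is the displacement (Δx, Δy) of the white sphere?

(0.9, 1.3)

From the two frames, the white sphere sits at roughly (2.7, 2.8) before and (3.6, 4.1) after.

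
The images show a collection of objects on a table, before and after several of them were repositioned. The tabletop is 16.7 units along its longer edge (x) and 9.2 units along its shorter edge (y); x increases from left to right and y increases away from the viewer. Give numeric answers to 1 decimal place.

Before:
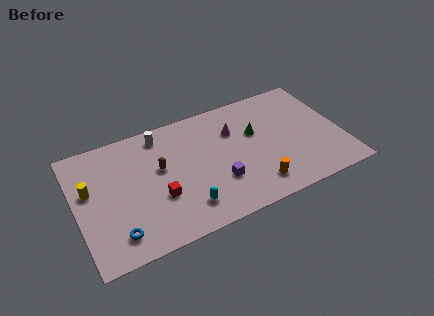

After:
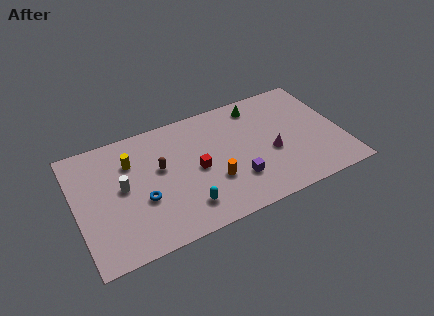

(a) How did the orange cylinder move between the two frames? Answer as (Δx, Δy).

(-2.5, 1.4)

The orange cylinder was at about (10.9, 1.7) and moved to about (8.4, 3.1).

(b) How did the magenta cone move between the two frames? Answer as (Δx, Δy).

(2.1, -2.6)

The magenta cone was at about (10.1, 6.4) and moved to about (12.2, 3.8).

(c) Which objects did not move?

the cyan capsule and the brown capsule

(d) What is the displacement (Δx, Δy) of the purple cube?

(1.1, -0.3)

The purple cube was at about (8.7, 2.9) and moved to about (9.8, 2.6).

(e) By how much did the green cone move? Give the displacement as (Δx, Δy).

(0.4, 2.1)

The green cone started near (11.4, 5.7) and ended near (11.8, 7.8).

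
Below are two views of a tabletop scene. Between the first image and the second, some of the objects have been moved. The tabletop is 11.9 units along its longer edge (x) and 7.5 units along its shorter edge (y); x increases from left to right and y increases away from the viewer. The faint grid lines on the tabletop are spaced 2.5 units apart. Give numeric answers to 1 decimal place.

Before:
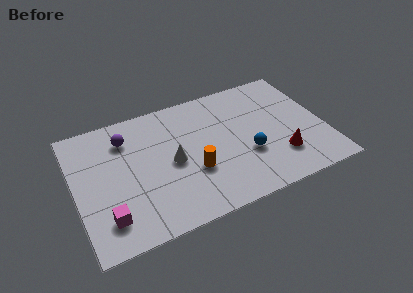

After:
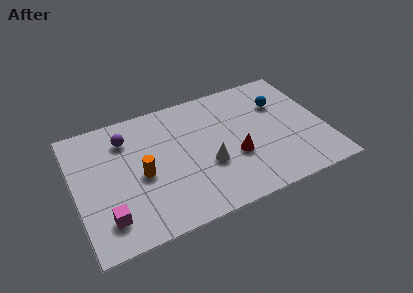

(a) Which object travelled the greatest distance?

the blue sphere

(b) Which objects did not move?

the purple sphere and the magenta cube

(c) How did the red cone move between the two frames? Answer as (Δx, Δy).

(-2.1, 0.8)

The red cone was at about (9.6, 2.0) and moved to about (7.5, 2.8).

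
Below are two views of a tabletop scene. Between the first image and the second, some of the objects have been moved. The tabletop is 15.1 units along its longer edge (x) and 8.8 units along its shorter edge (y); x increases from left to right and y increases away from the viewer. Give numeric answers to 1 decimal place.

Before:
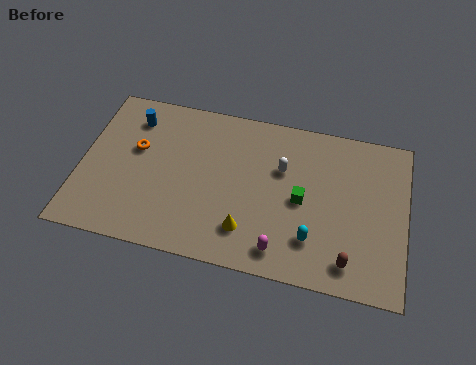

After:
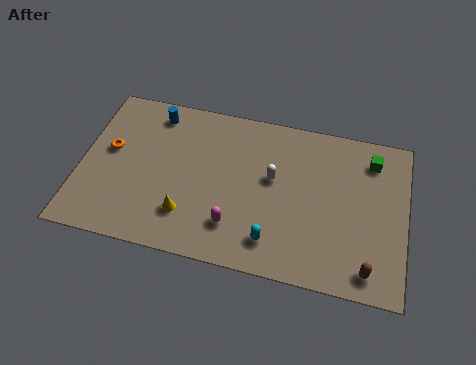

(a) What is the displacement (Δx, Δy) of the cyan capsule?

(-1.8, -0.5)

The cyan capsule was at about (10.9, 2.2) and moved to about (9.1, 1.7).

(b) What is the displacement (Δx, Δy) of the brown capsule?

(0.9, -0.2)

The brown capsule started near (12.6, 1.4) and ended near (13.5, 1.2).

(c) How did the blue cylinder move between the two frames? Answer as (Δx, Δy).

(1.0, 0.5)

From the two frames, the blue cylinder sits at roughly (2.2, 7.0) before and (3.2, 7.5) after.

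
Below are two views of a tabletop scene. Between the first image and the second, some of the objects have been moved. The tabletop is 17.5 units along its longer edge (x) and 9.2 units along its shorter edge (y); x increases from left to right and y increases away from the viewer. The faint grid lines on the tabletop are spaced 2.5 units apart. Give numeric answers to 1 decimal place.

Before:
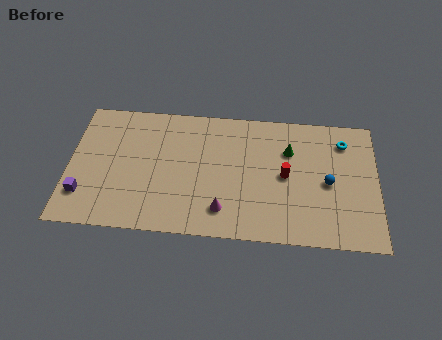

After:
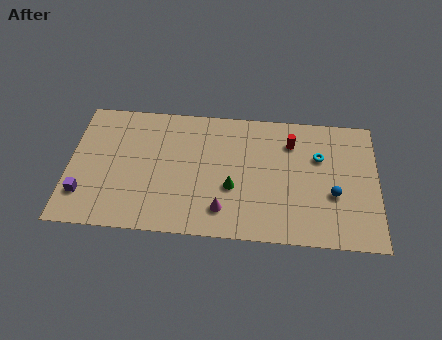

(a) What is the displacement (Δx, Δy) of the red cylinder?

(0.3, 2.4)

The red cylinder started near (12.3, 4.6) and ended near (12.6, 7.0).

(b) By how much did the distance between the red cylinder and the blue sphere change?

+1.8

They were about 2.4 units apart before and 4.2 after — 1.8 units further apart.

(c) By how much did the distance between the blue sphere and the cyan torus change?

-0.4

The distance was about 3.1 in the first image and 2.7 in the second, so they moved 0.4 units closer together.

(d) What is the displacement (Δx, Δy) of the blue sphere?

(0.3, -0.8)

From the two frames, the blue sphere sits at roughly (14.7, 4.3) before and (15.0, 3.5) after.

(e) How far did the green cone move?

4.3

From (12.5, 6.4) to (9.3, 3.5), the green cone covered √(3.2² + 2.9²) ≈ 4.3 units.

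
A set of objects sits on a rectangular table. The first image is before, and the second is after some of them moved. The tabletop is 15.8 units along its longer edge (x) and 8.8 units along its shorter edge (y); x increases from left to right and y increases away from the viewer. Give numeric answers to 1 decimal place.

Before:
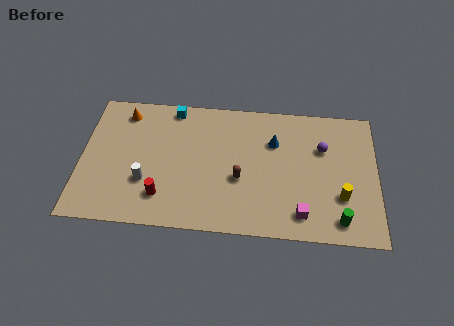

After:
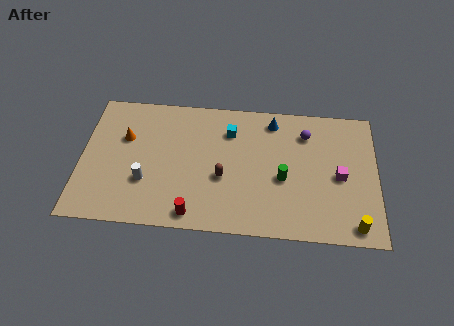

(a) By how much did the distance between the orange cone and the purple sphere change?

-1.0

Before: roughly 10.8 units apart; after: 9.8. That's 1.0 units closer together.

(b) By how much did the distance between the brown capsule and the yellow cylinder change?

+2.0

Before: roughly 5.4 units apart; after: 7.4. That's 2.0 units further apart.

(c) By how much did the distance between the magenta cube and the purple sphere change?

-1.3

The distance was about 4.5 in the first image and 3.2 in the second, so they moved 1.3 units closer together.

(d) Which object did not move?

the white cylinder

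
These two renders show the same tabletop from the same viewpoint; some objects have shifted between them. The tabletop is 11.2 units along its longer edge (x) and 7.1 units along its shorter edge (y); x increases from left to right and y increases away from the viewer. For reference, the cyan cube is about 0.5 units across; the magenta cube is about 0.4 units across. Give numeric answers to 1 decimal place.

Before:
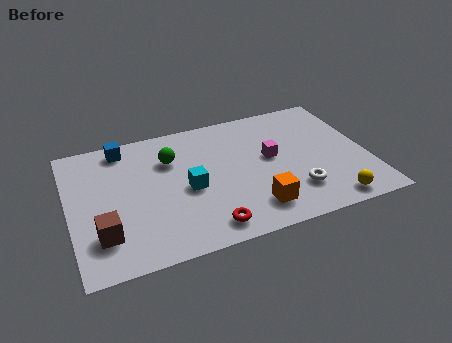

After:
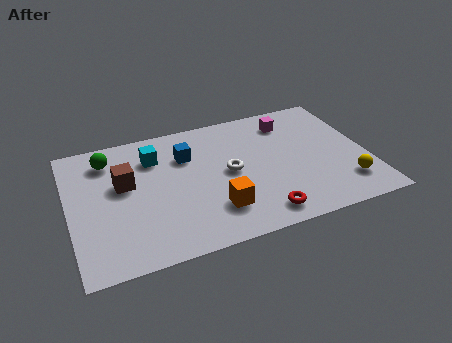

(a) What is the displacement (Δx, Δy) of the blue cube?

(2.3, -1.2)

The blue cube started near (2.2, 6.2) and ended near (4.5, 5.0).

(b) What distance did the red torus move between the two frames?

2.0

The red torus was near (4.9, 1.0) before and (6.9, 1.0) after, so it travelled √(2.0² + 0.0²) ≈ 2.0 units.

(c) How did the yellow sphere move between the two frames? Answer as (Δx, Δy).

(0.7, 0.8)

The yellow sphere was at about (9.5, 0.8) and moved to about (10.2, 1.6).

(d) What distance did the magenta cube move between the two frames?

2.0

The magenta cube was near (7.6, 3.9) before and (8.5, 5.7) after, so it travelled √(0.9² + 1.8²) ≈ 2.0 units.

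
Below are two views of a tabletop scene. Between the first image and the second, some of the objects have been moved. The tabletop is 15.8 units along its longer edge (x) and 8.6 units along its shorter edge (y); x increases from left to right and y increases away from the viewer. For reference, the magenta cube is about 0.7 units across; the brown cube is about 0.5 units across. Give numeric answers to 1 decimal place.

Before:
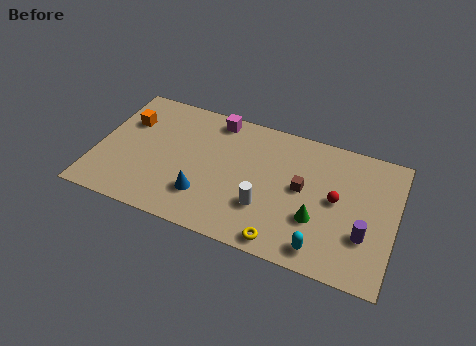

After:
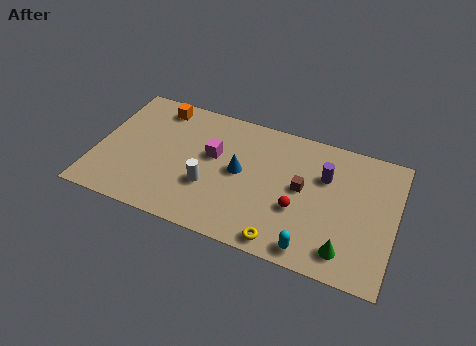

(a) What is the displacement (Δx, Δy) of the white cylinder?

(-3.0, 0.3)

The white cylinder started near (9.1, 2.7) and ended near (6.1, 3.0).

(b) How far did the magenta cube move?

2.5

The magenta cube moved from about (6.0, 7.6) to (6.1, 5.1), a distance of √(0.1² + 2.5²) ≈ 2.5.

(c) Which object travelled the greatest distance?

the purple cylinder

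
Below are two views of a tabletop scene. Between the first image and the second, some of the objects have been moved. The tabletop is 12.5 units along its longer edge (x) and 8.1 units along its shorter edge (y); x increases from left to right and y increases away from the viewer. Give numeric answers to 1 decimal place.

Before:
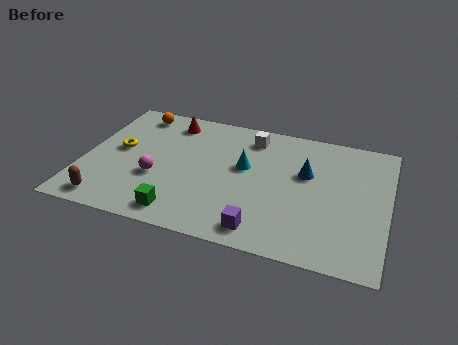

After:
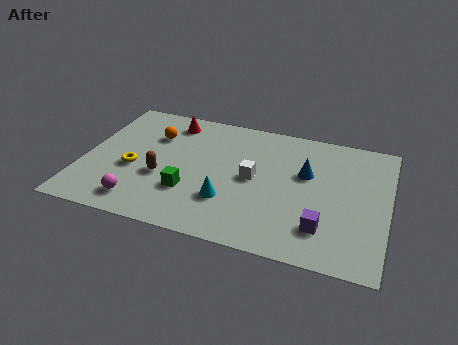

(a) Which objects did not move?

the blue cone and the red cone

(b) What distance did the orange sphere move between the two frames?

1.6

The orange sphere moved from about (1.8, 7.0) to (2.7, 5.7), a distance of √(0.9² + 1.3²) ≈ 1.6.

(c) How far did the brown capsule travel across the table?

2.9

The brown capsule moved from about (1.3, 1.0) to (3.3, 3.1), a distance of √(2.0² + 2.1²) ≈ 2.9.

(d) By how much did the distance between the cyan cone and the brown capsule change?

-3.6

They were about 6.5 units apart before and 2.9 after — 3.6 units closer together.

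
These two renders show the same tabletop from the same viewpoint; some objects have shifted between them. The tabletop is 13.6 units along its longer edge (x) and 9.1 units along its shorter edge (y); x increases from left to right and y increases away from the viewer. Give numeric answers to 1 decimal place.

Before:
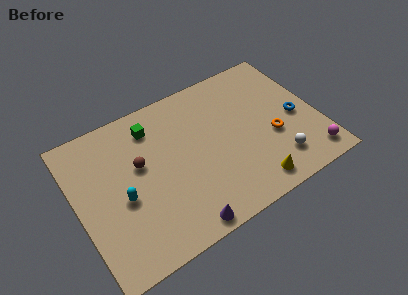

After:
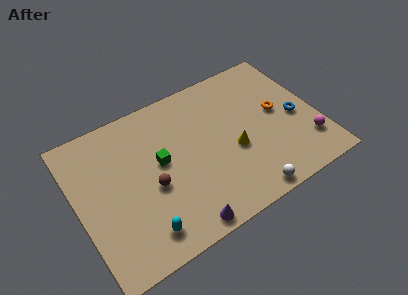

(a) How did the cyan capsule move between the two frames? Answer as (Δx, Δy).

(0.7, -2.4)

The cyan capsule started near (2.4, 3.9) and ended near (3.1, 1.5).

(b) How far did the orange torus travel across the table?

1.5

From (10.9, 3.5) to (11.5, 4.9), the orange torus covered √(0.6² + 1.4²) ≈ 1.5 units.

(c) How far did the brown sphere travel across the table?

1.6

The brown sphere was near (3.6, 5.4) before and (4.0, 3.8) after, so it travelled √(0.4² + 1.6²) ≈ 1.6 units.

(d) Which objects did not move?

the blue torus and the purple cone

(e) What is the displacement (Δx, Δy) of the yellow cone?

(-0.6, 2.5)

The yellow cone was at about (9.3, 1.2) and moved to about (8.7, 3.7).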